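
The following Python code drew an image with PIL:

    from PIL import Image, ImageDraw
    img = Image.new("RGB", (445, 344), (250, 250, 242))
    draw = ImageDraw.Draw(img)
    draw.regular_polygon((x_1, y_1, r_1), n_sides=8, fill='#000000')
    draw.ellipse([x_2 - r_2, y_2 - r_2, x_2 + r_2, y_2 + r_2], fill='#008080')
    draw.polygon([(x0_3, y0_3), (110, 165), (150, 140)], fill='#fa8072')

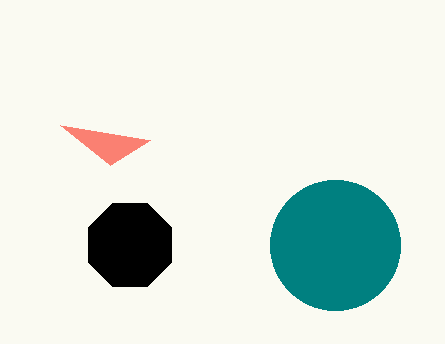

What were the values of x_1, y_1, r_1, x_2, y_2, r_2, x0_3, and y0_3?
x_1 = 130
y_1 = 245
r_1 = 45
x_2 = 335
y_2 = 245
r_2 = 65
x0_3 = 60
y0_3 = 125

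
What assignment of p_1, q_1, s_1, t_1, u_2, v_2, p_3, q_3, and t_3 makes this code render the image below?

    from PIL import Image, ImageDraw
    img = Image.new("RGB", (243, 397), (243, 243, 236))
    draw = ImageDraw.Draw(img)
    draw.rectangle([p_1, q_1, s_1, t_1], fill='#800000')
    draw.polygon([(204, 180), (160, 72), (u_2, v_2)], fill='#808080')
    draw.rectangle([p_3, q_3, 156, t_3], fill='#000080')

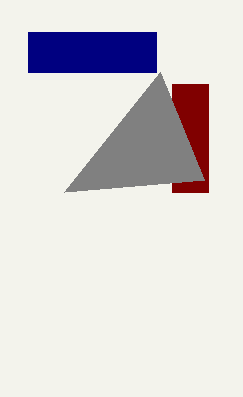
p_1 = 172, q_1 = 84, s_1 = 208, t_1 = 192, u_2 = 64, v_2 = 192, p_3 = 28, q_3 = 32, t_3 = 72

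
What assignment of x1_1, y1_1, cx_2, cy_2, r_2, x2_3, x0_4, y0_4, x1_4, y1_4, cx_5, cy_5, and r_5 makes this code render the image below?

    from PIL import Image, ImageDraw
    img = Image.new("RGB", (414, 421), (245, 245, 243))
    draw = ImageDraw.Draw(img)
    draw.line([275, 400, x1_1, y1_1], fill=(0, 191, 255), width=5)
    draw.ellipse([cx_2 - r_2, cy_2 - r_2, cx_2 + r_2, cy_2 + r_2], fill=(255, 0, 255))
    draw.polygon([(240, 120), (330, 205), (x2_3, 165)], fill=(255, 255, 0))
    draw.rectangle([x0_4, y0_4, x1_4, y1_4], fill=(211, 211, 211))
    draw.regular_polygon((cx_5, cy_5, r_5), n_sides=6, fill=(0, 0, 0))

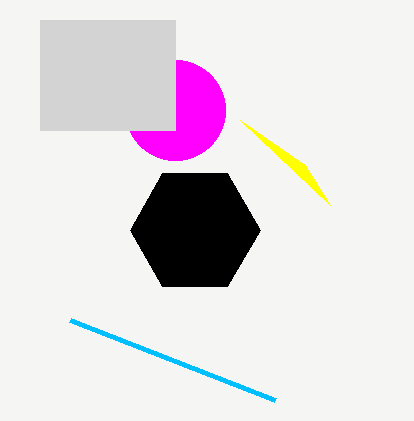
x1_1 = 70
y1_1 = 320
cx_2 = 175
cy_2 = 110
r_2 = 50
x2_3 = 305
x0_4 = 40
y0_4 = 20
x1_4 = 175
y1_4 = 130
cx_5 = 195
cy_5 = 230
r_5 = 65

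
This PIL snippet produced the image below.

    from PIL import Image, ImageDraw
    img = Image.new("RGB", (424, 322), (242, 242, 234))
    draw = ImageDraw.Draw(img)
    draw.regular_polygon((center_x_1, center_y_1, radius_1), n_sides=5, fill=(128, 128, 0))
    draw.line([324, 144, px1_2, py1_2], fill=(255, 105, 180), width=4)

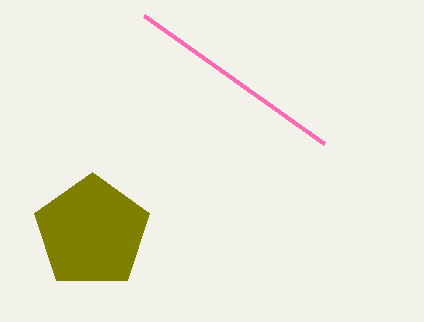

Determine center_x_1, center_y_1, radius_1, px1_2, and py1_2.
center_x_1 = 92; center_y_1 = 232; radius_1 = 60; px1_2 = 144; py1_2 = 16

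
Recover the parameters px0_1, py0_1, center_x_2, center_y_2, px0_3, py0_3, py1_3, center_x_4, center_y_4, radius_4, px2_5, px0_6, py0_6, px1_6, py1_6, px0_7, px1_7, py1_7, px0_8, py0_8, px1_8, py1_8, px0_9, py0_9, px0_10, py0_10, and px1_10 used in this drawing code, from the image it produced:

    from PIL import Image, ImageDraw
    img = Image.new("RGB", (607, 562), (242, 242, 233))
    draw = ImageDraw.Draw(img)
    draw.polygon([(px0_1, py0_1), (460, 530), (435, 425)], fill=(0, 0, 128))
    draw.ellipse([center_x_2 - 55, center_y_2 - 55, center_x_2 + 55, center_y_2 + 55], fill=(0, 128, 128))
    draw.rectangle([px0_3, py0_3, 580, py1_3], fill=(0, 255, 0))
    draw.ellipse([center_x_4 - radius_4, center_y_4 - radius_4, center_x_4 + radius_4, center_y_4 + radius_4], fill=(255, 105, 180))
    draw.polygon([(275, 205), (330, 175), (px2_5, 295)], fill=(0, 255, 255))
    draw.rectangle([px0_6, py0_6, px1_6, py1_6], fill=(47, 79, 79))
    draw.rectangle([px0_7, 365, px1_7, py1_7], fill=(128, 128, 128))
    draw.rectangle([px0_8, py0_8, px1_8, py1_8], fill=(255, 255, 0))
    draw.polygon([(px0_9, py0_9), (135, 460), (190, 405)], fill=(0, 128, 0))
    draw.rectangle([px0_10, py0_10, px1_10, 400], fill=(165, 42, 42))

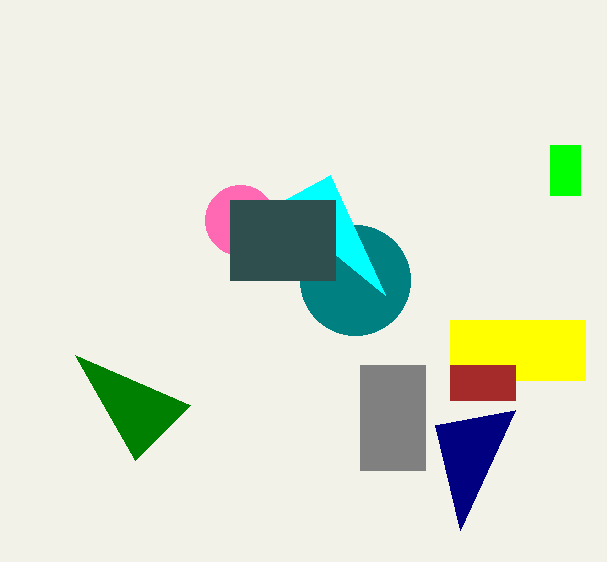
px0_1 = 515
py0_1 = 410
center_x_2 = 355
center_y_2 = 280
px0_3 = 550
py0_3 = 145
py1_3 = 195
center_x_4 = 240
center_y_4 = 220
radius_4 = 35
px2_5 = 385
px0_6 = 230
py0_6 = 200
px1_6 = 335
py1_6 = 280
px0_7 = 360
px1_7 = 425
py1_7 = 470
px0_8 = 450
py0_8 = 320
px1_8 = 585
py1_8 = 380
px0_9 = 75
py0_9 = 355
px0_10 = 450
py0_10 = 365
px1_10 = 515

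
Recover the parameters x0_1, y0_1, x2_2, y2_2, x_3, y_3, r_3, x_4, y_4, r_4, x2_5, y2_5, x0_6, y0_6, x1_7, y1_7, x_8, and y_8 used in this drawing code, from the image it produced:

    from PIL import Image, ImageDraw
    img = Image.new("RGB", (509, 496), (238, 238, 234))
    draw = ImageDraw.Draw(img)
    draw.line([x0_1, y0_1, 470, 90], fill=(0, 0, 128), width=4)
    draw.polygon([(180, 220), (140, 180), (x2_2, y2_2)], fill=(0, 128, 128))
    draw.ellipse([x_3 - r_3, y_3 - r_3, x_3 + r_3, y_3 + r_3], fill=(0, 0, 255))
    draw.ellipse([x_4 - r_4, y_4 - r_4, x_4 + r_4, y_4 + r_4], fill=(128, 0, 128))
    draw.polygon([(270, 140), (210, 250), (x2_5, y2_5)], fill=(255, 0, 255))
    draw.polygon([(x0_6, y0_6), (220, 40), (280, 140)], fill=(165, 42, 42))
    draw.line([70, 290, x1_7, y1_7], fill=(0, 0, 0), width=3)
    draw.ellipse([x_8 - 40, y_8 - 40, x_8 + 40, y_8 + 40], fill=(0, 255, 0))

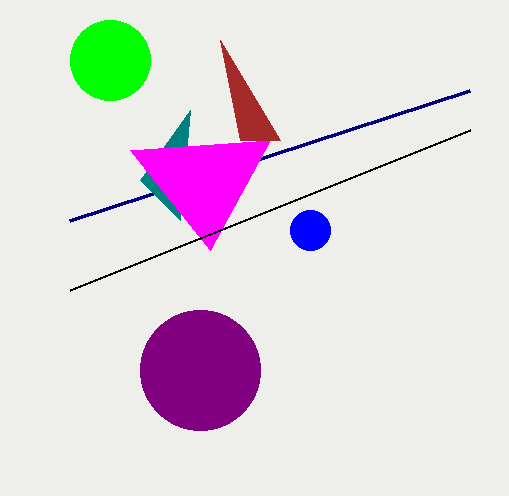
x0_1 = 70
y0_1 = 220
x2_2 = 190
y2_2 = 110
x_3 = 310
y_3 = 230
r_3 = 20
x_4 = 200
y_4 = 370
r_4 = 60
x2_5 = 130
y2_5 = 150
x0_6 = 240
y0_6 = 140
x1_7 = 470
y1_7 = 130
x_8 = 110
y_8 = 60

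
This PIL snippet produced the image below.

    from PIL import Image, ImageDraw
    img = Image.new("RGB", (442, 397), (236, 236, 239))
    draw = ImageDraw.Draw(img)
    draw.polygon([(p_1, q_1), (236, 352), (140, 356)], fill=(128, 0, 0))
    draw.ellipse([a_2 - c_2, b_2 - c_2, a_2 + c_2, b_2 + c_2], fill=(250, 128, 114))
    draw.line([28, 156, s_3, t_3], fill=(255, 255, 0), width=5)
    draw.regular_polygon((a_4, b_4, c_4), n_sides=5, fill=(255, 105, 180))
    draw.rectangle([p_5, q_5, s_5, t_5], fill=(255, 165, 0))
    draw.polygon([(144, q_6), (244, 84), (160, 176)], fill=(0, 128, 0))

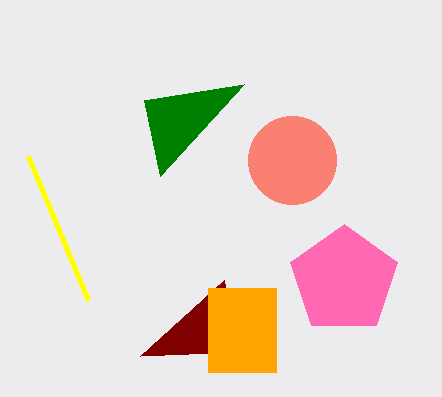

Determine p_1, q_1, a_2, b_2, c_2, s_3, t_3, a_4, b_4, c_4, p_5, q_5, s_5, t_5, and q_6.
p_1 = 224; q_1 = 280; a_2 = 292; b_2 = 160; c_2 = 44; s_3 = 88; t_3 = 300; a_4 = 344; b_4 = 280; c_4 = 56; p_5 = 208; q_5 = 288; s_5 = 276; t_5 = 372; q_6 = 100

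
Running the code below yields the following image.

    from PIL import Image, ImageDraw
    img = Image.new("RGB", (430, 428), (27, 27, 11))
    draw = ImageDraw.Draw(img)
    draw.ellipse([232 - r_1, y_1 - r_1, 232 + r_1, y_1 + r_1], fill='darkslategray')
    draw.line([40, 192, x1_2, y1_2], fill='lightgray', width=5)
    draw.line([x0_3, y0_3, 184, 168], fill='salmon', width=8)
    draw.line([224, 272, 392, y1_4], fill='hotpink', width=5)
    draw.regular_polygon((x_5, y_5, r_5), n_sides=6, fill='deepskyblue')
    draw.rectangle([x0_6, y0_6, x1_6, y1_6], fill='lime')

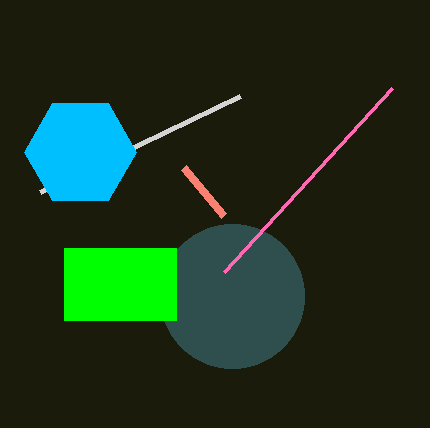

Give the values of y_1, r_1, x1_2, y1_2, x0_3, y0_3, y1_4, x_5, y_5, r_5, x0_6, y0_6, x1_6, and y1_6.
y_1 = 296; r_1 = 72; x1_2 = 240; y1_2 = 96; x0_3 = 224; y0_3 = 216; y1_4 = 88; x_5 = 80; y_5 = 152; r_5 = 56; x0_6 = 64; y0_6 = 248; x1_6 = 176; y1_6 = 320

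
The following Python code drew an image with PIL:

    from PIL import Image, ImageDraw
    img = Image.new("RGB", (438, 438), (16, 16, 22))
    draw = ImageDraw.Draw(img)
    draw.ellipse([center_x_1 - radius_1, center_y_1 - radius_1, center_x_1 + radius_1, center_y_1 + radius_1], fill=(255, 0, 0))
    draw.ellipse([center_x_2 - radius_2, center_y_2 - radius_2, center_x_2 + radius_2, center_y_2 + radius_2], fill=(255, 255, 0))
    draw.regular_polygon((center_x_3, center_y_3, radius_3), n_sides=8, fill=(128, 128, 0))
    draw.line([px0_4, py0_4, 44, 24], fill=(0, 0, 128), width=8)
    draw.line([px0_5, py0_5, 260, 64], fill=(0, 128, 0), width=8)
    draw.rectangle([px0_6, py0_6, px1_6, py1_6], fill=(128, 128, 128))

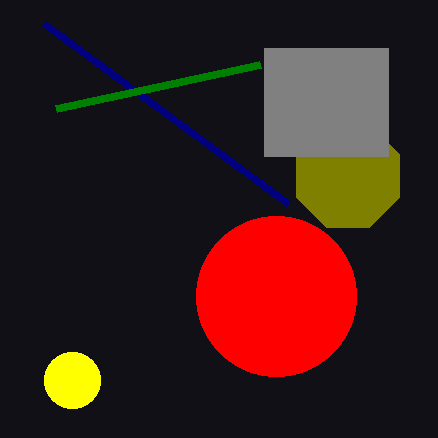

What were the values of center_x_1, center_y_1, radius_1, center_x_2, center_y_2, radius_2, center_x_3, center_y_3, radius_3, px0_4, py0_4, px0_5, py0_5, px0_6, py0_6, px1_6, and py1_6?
center_x_1 = 276, center_y_1 = 296, radius_1 = 80, center_x_2 = 72, center_y_2 = 380, radius_2 = 28, center_x_3 = 348, center_y_3 = 176, radius_3 = 56, px0_4 = 288, py0_4 = 204, px0_5 = 56, py0_5 = 108, px0_6 = 264, py0_6 = 48, px1_6 = 388, py1_6 = 156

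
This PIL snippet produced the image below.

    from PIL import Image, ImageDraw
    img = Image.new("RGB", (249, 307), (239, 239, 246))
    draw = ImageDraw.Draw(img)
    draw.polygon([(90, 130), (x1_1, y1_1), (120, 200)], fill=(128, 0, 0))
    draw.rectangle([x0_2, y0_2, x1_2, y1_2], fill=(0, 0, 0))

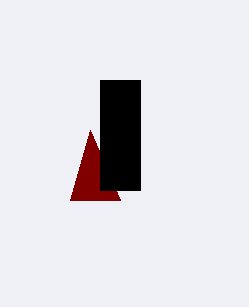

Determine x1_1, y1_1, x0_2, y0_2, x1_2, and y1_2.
x1_1 = 70
y1_1 = 200
x0_2 = 100
y0_2 = 80
x1_2 = 140
y1_2 = 190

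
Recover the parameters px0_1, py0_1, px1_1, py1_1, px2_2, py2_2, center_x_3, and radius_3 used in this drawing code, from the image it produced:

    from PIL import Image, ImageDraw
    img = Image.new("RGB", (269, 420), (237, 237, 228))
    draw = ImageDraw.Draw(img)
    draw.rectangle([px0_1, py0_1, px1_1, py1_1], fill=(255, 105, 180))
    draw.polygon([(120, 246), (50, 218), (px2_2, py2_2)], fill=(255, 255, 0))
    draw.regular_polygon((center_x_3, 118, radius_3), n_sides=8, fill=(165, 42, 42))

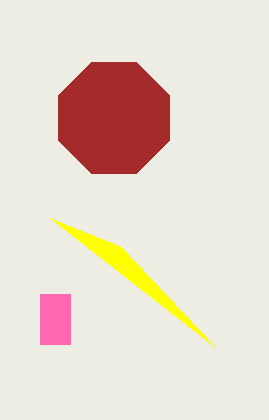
px0_1 = 40; py0_1 = 294; px1_1 = 70; py1_1 = 344; px2_2 = 214; py2_2 = 346; center_x_3 = 114; radius_3 = 60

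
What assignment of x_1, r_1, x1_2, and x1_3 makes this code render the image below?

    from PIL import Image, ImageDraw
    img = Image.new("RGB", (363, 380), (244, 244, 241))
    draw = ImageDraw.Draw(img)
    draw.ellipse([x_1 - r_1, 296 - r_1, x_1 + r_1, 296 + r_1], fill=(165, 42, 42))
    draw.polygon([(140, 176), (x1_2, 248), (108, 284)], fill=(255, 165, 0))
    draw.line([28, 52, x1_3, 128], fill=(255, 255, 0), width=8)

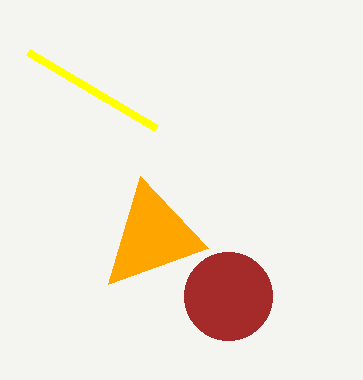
x_1 = 228; r_1 = 44; x1_2 = 208; x1_3 = 156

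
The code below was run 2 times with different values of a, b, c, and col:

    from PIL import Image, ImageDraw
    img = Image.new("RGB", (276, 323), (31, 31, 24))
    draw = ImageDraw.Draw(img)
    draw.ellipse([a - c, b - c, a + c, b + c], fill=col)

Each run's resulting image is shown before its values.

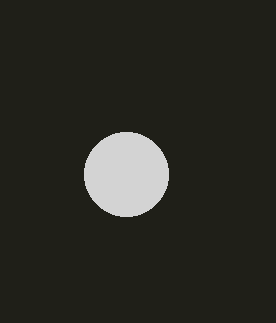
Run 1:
a = 126
b = 174
c = 42
col = 'lightgray'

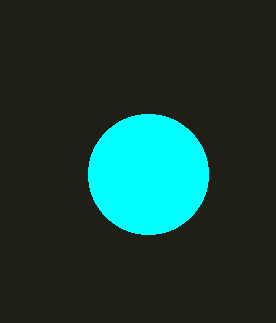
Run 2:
a = 148, b = 174, c = 60, col = 'cyan'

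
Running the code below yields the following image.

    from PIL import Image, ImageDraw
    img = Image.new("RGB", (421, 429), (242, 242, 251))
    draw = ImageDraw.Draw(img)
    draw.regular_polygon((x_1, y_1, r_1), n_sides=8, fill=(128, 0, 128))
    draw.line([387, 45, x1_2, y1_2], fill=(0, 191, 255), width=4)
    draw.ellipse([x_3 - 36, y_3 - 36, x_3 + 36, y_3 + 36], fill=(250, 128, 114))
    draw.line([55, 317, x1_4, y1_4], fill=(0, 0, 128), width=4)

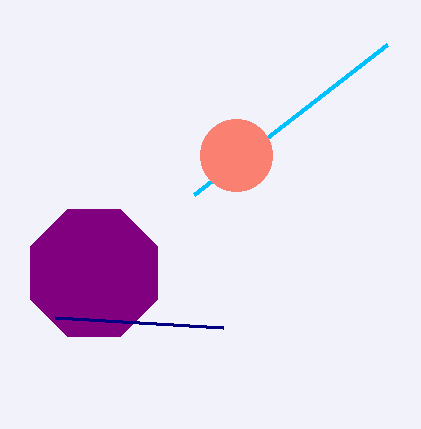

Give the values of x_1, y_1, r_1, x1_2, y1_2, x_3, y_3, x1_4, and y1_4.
x_1 = 94
y_1 = 273
r_1 = 69
x1_2 = 194
y1_2 = 195
x_3 = 236
y_3 = 155
x1_4 = 223
y1_4 = 327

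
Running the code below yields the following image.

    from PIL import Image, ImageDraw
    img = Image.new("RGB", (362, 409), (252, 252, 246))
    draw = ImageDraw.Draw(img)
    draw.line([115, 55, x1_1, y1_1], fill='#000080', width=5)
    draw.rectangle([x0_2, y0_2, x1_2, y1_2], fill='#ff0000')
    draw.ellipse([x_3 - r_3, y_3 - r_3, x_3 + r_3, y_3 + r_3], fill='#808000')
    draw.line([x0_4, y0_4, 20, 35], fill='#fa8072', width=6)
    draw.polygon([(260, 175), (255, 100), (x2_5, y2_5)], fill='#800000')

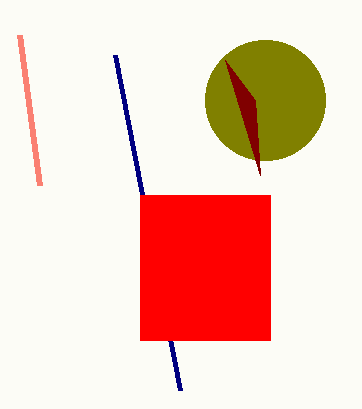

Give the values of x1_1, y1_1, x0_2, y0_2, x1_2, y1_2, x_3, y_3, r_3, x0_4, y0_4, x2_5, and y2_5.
x1_1 = 180
y1_1 = 390
x0_2 = 140
y0_2 = 195
x1_2 = 270
y1_2 = 340
x_3 = 265
y_3 = 100
r_3 = 60
x0_4 = 40
y0_4 = 185
x2_5 = 225
y2_5 = 60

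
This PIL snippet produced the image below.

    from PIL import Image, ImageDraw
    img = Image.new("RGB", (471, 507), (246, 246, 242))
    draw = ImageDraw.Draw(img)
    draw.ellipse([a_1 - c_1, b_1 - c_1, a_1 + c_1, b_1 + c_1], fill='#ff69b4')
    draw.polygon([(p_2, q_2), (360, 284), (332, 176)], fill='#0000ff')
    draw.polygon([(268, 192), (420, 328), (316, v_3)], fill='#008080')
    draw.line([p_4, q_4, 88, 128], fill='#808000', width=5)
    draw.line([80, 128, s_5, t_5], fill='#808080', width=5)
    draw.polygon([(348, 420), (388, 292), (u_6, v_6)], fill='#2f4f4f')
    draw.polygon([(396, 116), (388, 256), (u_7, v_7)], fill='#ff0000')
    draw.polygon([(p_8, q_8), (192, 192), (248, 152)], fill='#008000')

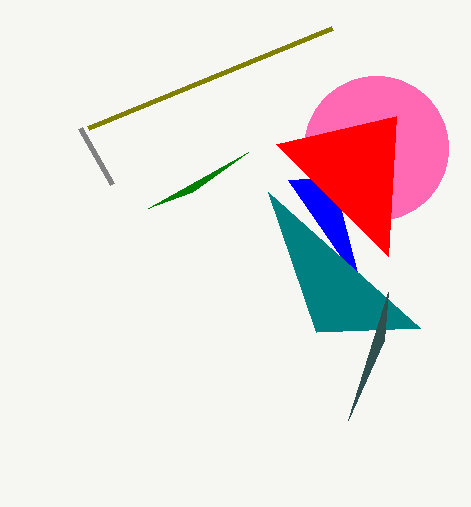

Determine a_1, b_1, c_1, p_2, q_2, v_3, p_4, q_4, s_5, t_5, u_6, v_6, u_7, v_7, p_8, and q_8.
a_1 = 376, b_1 = 148, c_1 = 72, p_2 = 288, q_2 = 180, v_3 = 332, p_4 = 332, q_4 = 28, s_5 = 112, t_5 = 184, u_6 = 384, v_6 = 340, u_7 = 276, v_7 = 144, p_8 = 148, q_8 = 208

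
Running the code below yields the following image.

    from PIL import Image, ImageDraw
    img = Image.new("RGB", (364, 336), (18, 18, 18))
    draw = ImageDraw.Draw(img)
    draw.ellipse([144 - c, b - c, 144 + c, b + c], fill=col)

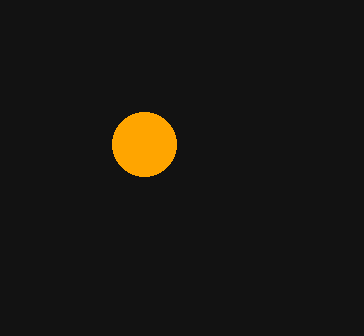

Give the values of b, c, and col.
b = 144
c = 32
col = 'orange'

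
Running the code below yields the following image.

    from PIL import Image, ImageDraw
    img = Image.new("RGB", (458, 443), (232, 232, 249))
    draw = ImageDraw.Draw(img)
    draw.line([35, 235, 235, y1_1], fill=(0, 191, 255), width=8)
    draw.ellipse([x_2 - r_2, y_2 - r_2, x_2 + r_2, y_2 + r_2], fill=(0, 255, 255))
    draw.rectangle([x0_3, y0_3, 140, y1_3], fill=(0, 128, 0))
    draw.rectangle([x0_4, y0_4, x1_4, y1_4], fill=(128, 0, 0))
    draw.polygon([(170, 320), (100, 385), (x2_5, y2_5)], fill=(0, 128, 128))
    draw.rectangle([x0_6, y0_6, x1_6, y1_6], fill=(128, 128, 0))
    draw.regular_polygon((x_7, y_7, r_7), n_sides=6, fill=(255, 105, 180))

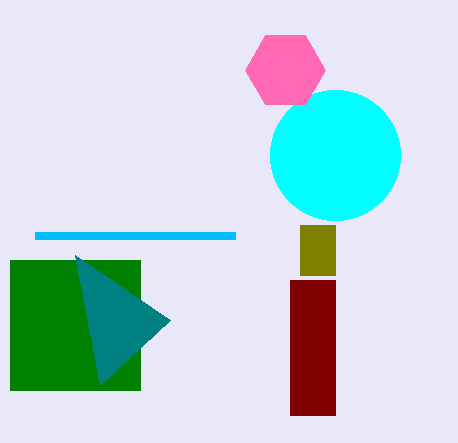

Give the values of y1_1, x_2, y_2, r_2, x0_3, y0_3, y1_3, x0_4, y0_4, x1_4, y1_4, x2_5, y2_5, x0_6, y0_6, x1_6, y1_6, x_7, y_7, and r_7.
y1_1 = 235
x_2 = 335
y_2 = 155
r_2 = 65
x0_3 = 10
y0_3 = 260
y1_3 = 390
x0_4 = 290
y0_4 = 280
x1_4 = 335
y1_4 = 415
x2_5 = 75
y2_5 = 255
x0_6 = 300
y0_6 = 225
x1_6 = 335
y1_6 = 275
x_7 = 285
y_7 = 70
r_7 = 40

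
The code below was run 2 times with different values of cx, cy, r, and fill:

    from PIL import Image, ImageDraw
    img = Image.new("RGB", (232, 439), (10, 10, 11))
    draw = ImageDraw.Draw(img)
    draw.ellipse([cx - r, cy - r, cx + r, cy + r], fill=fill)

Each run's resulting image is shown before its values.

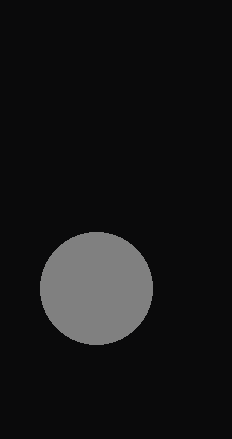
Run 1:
cx = 96; cy = 288; r = 56; fill = 'gray'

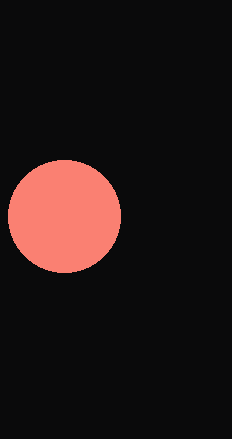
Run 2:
cx = 64
cy = 216
r = 56
fill = 'salmon'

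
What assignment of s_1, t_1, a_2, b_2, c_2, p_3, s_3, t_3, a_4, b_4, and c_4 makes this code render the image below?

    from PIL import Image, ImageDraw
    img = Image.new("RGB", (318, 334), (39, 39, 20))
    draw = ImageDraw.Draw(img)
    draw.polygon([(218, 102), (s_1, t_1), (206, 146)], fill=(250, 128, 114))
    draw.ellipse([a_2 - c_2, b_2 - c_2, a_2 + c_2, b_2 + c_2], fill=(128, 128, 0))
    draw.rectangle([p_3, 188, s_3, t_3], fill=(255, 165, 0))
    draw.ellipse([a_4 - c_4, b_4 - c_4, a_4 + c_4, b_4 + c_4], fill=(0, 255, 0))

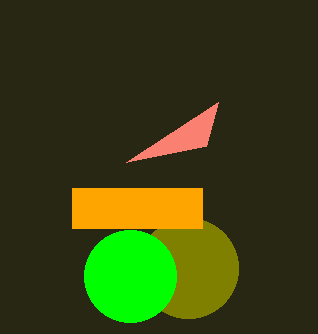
s_1 = 126
t_1 = 162
a_2 = 188
b_2 = 268
c_2 = 50
p_3 = 72
s_3 = 202
t_3 = 228
a_4 = 130
b_4 = 276
c_4 = 46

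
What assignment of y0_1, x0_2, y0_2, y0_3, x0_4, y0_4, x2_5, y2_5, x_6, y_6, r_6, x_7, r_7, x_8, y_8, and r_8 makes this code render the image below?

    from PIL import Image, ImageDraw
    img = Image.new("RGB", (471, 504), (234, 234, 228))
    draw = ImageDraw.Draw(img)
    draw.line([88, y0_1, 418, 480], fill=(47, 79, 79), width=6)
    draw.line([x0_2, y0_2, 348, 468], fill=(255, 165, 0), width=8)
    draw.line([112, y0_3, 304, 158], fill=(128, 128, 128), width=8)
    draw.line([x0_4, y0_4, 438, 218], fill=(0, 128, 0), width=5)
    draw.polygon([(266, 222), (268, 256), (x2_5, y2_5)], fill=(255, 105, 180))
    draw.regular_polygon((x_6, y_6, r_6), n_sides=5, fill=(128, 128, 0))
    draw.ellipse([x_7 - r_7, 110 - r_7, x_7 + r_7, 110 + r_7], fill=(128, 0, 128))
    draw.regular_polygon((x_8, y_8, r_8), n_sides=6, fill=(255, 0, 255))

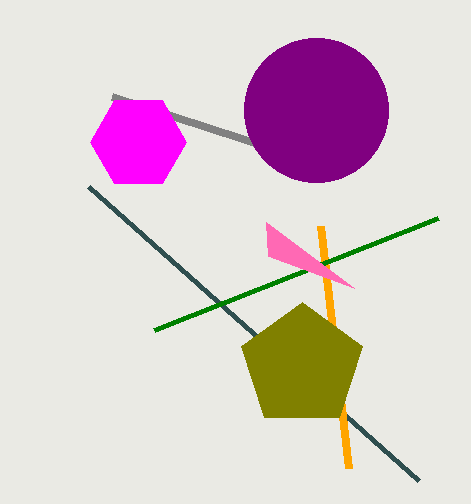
y0_1 = 186, x0_2 = 320, y0_2 = 226, y0_3 = 96, x0_4 = 154, y0_4 = 330, x2_5 = 354, y2_5 = 288, x_6 = 302, y_6 = 366, r_6 = 64, x_7 = 316, r_7 = 72, x_8 = 138, y_8 = 142, r_8 = 48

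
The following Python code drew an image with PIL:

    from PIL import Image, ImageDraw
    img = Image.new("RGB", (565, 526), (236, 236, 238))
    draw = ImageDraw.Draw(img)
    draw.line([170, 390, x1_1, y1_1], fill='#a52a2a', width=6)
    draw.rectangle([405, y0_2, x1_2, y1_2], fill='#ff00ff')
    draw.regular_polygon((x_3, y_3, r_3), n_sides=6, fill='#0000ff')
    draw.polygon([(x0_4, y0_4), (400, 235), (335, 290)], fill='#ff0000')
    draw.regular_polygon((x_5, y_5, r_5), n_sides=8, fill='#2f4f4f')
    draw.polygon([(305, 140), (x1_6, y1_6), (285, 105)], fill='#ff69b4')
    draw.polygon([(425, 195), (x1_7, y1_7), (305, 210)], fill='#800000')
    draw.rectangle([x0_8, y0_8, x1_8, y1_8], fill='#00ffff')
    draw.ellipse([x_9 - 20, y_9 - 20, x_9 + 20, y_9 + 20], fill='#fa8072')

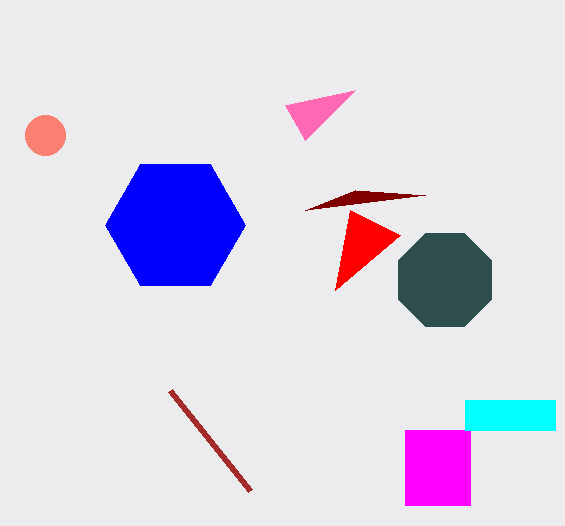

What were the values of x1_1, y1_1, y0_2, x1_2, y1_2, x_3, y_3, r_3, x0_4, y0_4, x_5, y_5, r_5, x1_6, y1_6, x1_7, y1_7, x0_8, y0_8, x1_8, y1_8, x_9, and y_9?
x1_1 = 250; y1_1 = 490; y0_2 = 430; x1_2 = 470; y1_2 = 505; x_3 = 175; y_3 = 225; r_3 = 70; x0_4 = 350; y0_4 = 210; x_5 = 445; y_5 = 280; r_5 = 50; x1_6 = 355; y1_6 = 90; x1_7 = 355; y1_7 = 190; x0_8 = 465; y0_8 = 400; x1_8 = 555; y1_8 = 430; x_9 = 45; y_9 = 135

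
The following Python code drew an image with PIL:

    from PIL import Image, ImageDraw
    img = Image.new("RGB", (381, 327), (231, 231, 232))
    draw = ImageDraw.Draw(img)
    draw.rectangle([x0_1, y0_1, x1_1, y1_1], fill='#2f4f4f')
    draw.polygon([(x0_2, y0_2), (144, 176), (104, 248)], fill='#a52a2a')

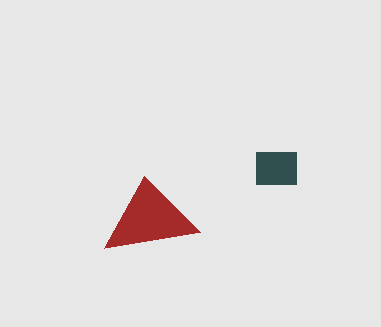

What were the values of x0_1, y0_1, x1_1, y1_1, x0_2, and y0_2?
x0_1 = 256; y0_1 = 152; x1_1 = 296; y1_1 = 184; x0_2 = 200; y0_2 = 232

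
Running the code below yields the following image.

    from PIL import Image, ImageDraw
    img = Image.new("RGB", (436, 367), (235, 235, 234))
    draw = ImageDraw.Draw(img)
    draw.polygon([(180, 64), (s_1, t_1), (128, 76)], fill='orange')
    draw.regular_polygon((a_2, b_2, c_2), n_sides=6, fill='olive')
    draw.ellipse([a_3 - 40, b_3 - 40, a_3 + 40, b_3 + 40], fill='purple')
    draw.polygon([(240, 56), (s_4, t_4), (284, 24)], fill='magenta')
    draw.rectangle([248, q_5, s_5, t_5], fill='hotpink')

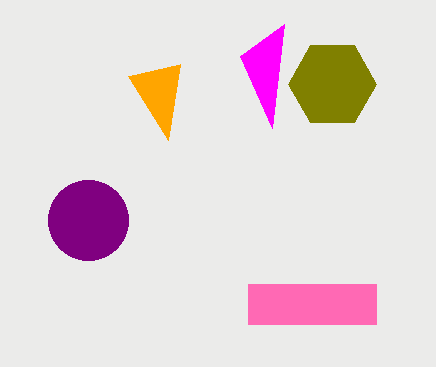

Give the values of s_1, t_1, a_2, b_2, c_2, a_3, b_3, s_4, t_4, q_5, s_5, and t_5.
s_1 = 168
t_1 = 140
a_2 = 332
b_2 = 84
c_2 = 44
a_3 = 88
b_3 = 220
s_4 = 272
t_4 = 128
q_5 = 284
s_5 = 376
t_5 = 324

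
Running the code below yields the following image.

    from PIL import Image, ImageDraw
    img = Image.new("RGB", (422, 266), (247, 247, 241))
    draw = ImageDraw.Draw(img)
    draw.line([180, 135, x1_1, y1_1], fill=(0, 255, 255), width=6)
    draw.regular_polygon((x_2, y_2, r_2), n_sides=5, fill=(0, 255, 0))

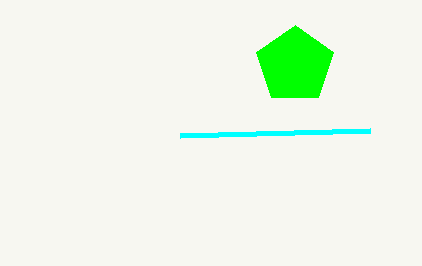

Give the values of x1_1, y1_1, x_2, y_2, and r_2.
x1_1 = 370; y1_1 = 130; x_2 = 295; y_2 = 65; r_2 = 40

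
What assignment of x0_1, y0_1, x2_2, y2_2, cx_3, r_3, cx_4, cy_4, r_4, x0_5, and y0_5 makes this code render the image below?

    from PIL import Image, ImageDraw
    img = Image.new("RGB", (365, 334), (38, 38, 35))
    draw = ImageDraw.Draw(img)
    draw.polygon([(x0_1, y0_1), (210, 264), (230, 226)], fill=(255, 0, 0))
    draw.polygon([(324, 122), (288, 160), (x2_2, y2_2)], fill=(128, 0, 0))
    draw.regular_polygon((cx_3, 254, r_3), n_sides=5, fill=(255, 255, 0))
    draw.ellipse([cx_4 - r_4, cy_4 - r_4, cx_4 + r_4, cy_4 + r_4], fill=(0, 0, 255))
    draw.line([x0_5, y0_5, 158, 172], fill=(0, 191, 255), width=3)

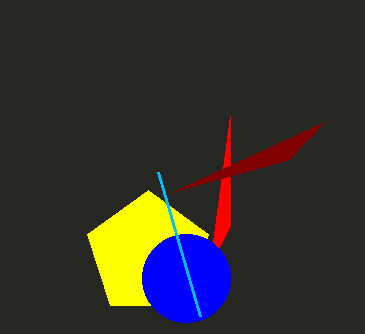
x0_1 = 230, y0_1 = 116, x2_2 = 172, y2_2 = 192, cx_3 = 148, r_3 = 64, cx_4 = 186, cy_4 = 278, r_4 = 44, x0_5 = 200, y0_5 = 316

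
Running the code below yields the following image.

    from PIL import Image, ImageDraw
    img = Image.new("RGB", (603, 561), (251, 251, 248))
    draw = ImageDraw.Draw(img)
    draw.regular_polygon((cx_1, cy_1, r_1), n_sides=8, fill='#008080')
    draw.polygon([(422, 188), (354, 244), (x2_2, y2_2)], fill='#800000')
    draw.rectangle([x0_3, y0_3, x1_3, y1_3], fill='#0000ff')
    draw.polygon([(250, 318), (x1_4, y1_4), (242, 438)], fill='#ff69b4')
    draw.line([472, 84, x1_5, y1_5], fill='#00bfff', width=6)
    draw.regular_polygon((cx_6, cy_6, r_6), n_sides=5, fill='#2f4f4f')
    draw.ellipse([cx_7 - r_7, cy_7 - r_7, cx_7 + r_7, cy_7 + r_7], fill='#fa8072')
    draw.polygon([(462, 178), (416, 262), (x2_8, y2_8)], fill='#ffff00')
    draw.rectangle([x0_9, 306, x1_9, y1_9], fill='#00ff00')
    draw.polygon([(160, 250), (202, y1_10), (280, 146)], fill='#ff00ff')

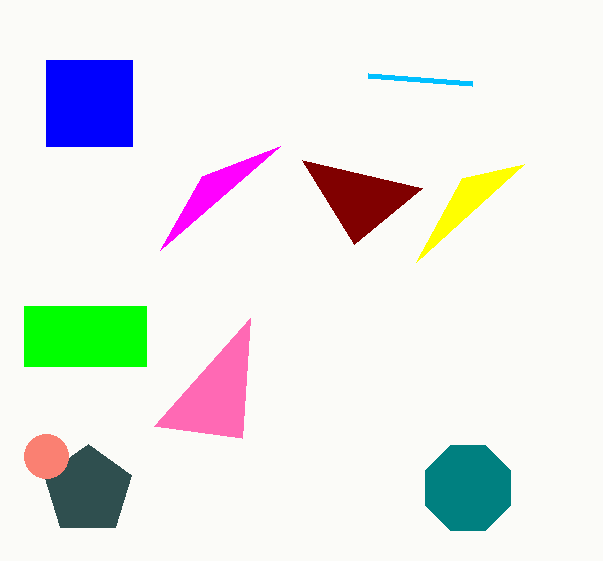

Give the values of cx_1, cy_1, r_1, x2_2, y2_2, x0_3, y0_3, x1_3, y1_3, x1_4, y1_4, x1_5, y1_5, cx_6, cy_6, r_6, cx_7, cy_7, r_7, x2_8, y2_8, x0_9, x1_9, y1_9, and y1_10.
cx_1 = 468
cy_1 = 488
r_1 = 46
x2_2 = 302
y2_2 = 160
x0_3 = 46
y0_3 = 60
x1_3 = 132
y1_3 = 146
x1_4 = 154
y1_4 = 426
x1_5 = 368
y1_5 = 76
cx_6 = 88
cy_6 = 490
r_6 = 46
cx_7 = 46
cy_7 = 456
r_7 = 22
x2_8 = 524
y2_8 = 164
x0_9 = 24
x1_9 = 146
y1_9 = 366
y1_10 = 176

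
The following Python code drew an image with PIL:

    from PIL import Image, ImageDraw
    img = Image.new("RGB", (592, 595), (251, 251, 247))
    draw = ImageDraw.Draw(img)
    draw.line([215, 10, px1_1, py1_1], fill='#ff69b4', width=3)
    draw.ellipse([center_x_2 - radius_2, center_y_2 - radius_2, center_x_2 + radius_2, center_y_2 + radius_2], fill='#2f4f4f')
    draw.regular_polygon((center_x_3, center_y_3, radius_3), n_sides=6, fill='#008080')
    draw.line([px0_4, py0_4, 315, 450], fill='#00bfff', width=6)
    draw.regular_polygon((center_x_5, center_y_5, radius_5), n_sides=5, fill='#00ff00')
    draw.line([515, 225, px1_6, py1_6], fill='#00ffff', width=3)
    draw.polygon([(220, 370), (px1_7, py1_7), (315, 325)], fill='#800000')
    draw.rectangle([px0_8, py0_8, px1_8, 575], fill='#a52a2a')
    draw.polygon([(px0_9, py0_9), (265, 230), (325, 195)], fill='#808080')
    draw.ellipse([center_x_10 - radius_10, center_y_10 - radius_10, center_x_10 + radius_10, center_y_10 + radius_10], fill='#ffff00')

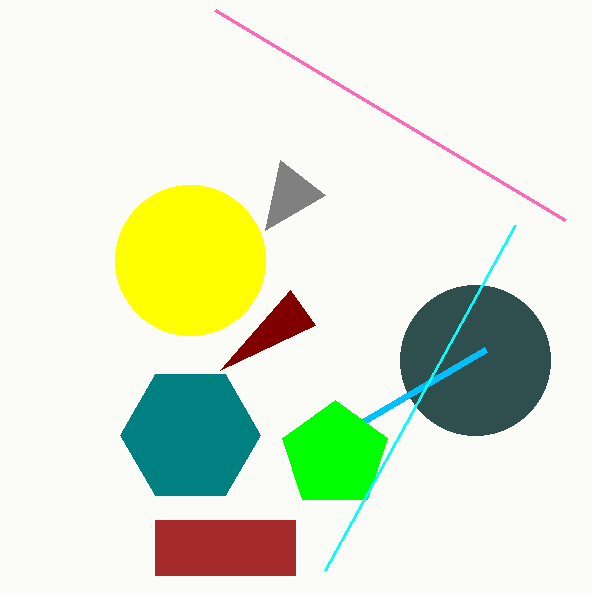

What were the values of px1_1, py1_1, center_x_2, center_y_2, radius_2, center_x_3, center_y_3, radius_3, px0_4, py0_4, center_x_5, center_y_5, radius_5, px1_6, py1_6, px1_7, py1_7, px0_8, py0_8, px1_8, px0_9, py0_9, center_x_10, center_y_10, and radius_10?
px1_1 = 565; py1_1 = 220; center_x_2 = 475; center_y_2 = 360; radius_2 = 75; center_x_3 = 190; center_y_3 = 435; radius_3 = 70; px0_4 = 485; py0_4 = 350; center_x_5 = 335; center_y_5 = 455; radius_5 = 55; px1_6 = 325; py1_6 = 570; px1_7 = 290; py1_7 = 290; px0_8 = 155; py0_8 = 520; px1_8 = 295; px0_9 = 280; py0_9 = 160; center_x_10 = 190; center_y_10 = 260; radius_10 = 75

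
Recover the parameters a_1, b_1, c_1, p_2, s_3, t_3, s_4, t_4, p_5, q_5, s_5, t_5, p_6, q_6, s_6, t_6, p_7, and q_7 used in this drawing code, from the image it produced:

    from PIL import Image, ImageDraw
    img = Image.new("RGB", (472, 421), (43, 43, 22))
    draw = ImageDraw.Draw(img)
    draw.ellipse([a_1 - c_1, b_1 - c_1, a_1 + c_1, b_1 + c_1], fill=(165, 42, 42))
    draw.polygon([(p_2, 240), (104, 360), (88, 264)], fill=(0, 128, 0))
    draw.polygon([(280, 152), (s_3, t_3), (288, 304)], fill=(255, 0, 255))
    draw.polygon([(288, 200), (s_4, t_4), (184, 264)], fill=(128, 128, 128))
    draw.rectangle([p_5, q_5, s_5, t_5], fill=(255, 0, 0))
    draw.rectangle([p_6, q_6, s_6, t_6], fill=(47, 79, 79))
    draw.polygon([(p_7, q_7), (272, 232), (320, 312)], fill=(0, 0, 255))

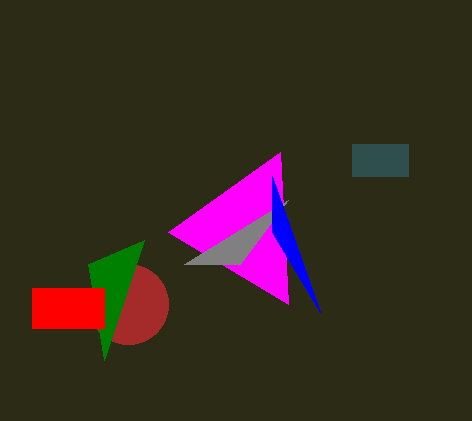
a_1 = 128, b_1 = 304, c_1 = 40, p_2 = 144, s_3 = 168, t_3 = 232, s_4 = 240, t_4 = 264, p_5 = 32, q_5 = 288, s_5 = 104, t_5 = 328, p_6 = 352, q_6 = 144, s_6 = 408, t_6 = 176, p_7 = 272, q_7 = 176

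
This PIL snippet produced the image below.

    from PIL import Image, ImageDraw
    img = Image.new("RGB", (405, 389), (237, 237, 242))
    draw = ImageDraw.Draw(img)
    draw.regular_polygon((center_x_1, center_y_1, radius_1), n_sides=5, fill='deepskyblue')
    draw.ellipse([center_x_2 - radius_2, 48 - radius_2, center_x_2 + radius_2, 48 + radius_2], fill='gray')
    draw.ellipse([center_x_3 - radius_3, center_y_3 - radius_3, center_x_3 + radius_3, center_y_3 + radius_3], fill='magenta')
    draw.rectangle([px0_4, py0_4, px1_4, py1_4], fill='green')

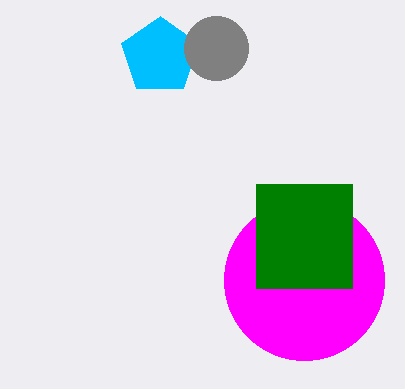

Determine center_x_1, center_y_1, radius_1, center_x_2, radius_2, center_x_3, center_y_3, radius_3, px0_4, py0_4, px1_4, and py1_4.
center_x_1 = 160; center_y_1 = 56; radius_1 = 40; center_x_2 = 216; radius_2 = 32; center_x_3 = 304; center_y_3 = 280; radius_3 = 80; px0_4 = 256; py0_4 = 184; px1_4 = 352; py1_4 = 288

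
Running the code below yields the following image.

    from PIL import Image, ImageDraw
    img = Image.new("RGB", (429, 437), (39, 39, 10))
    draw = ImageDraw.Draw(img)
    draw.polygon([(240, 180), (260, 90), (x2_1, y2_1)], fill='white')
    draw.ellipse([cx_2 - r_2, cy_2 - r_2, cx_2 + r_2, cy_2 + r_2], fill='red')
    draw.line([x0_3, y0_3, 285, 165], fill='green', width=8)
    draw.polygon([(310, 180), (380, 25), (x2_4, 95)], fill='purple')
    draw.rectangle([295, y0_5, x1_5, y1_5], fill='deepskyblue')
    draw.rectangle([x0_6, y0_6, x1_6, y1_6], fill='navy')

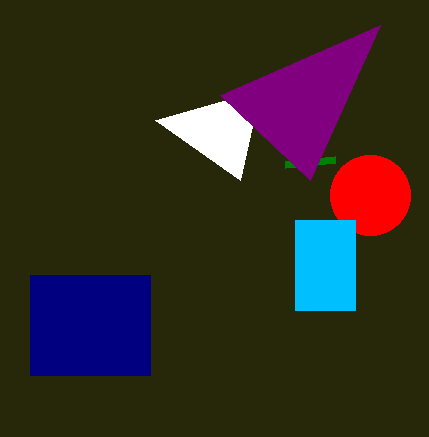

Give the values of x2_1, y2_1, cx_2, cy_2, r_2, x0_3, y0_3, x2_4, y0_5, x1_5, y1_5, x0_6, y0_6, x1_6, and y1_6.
x2_1 = 155; y2_1 = 120; cx_2 = 370; cy_2 = 195; r_2 = 40; x0_3 = 335; y0_3 = 160; x2_4 = 220; y0_5 = 220; x1_5 = 355; y1_5 = 310; x0_6 = 30; y0_6 = 275; x1_6 = 150; y1_6 = 375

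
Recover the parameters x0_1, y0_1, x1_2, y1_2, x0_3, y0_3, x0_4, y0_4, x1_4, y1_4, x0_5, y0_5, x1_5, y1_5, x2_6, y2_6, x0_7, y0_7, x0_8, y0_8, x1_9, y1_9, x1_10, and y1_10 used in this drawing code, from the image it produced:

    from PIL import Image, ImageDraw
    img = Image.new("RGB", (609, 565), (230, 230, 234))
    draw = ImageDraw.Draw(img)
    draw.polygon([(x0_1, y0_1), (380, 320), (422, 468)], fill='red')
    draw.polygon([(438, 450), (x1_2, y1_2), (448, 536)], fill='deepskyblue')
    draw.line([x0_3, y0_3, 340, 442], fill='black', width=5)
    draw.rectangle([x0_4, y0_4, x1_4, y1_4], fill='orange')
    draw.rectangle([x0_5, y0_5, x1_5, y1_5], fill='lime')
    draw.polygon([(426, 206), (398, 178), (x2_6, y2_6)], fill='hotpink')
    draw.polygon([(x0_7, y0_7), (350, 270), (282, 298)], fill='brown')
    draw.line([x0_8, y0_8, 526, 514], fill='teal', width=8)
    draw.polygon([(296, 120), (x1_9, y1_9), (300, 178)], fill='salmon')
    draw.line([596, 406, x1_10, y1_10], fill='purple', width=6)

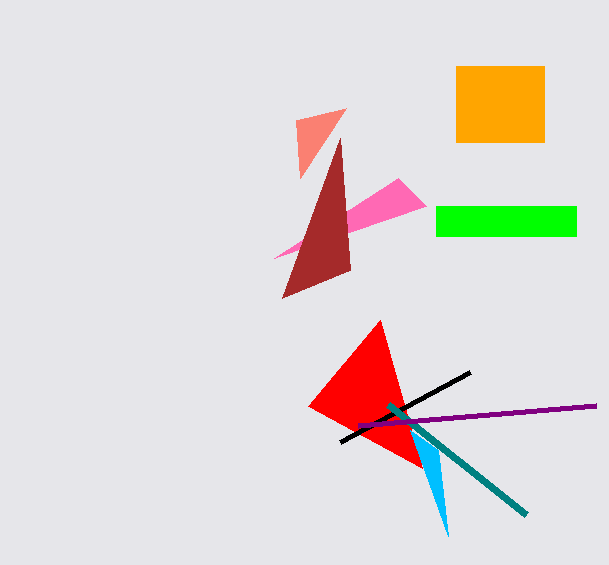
x0_1 = 308, y0_1 = 406, x1_2 = 410, y1_2 = 430, x0_3 = 470, y0_3 = 372, x0_4 = 456, y0_4 = 66, x1_4 = 544, y1_4 = 142, x0_5 = 436, y0_5 = 206, x1_5 = 576, y1_5 = 236, x2_6 = 274, y2_6 = 258, x0_7 = 340, y0_7 = 138, x0_8 = 388, y0_8 = 404, x1_9 = 346, y1_9 = 108, x1_10 = 358, y1_10 = 426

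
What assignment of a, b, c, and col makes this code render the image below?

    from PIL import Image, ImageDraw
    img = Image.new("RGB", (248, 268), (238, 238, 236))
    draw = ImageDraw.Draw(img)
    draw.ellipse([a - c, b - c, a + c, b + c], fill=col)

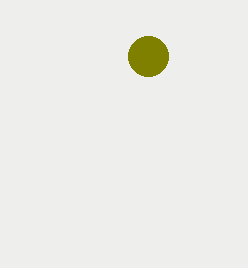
a = 148
b = 56
c = 20
col = 'olive'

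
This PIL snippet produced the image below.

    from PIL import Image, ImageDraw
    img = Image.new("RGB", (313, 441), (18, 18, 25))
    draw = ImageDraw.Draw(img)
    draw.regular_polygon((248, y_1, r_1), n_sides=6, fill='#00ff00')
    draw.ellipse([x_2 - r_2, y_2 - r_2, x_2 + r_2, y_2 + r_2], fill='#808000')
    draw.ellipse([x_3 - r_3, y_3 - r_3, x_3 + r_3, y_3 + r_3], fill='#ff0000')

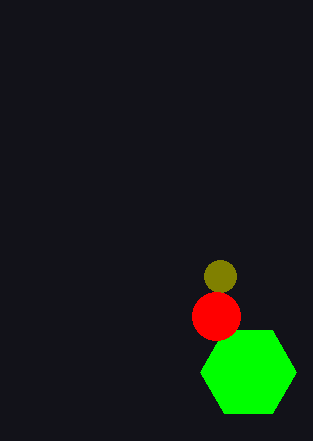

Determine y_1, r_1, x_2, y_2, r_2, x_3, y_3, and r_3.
y_1 = 372, r_1 = 48, x_2 = 220, y_2 = 276, r_2 = 16, x_3 = 216, y_3 = 316, r_3 = 24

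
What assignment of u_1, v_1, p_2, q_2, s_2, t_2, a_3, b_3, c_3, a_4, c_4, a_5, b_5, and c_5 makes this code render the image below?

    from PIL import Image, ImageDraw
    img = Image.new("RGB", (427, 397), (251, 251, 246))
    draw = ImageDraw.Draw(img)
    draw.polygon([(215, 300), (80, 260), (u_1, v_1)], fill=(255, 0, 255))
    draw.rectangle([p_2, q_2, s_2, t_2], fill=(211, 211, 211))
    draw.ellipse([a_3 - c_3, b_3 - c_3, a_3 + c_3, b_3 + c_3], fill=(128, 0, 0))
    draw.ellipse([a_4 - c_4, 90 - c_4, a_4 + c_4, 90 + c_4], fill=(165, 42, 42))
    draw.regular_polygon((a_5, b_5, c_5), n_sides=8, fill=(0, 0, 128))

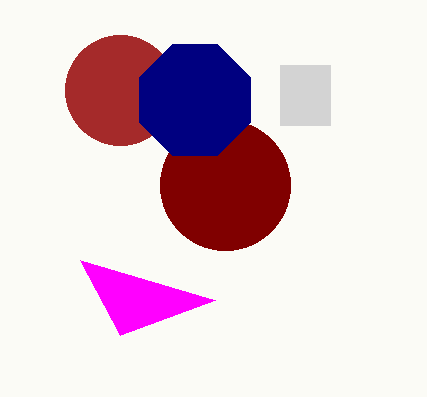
u_1 = 120, v_1 = 335, p_2 = 280, q_2 = 65, s_2 = 330, t_2 = 125, a_3 = 225, b_3 = 185, c_3 = 65, a_4 = 120, c_4 = 55, a_5 = 195, b_5 = 100, c_5 = 60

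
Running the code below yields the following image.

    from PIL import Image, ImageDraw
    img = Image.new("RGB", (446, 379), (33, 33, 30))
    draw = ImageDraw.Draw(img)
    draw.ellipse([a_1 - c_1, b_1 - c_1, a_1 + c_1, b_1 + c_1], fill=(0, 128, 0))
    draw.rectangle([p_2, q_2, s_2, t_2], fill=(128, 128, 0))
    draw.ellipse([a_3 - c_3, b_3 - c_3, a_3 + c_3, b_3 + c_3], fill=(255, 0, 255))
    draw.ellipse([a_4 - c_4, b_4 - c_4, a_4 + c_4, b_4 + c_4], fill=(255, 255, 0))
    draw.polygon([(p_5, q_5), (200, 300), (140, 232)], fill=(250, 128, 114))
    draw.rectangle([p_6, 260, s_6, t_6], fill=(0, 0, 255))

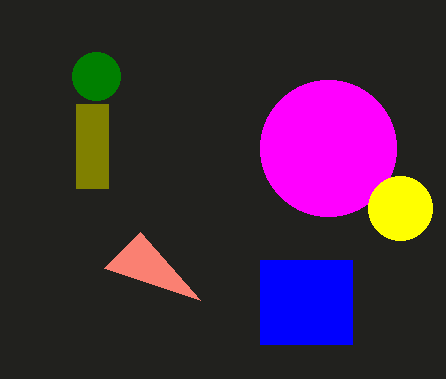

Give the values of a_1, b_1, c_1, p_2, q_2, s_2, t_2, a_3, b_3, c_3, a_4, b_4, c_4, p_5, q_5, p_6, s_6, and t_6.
a_1 = 96, b_1 = 76, c_1 = 24, p_2 = 76, q_2 = 104, s_2 = 108, t_2 = 188, a_3 = 328, b_3 = 148, c_3 = 68, a_4 = 400, b_4 = 208, c_4 = 32, p_5 = 104, q_5 = 268, p_6 = 260, s_6 = 352, t_6 = 344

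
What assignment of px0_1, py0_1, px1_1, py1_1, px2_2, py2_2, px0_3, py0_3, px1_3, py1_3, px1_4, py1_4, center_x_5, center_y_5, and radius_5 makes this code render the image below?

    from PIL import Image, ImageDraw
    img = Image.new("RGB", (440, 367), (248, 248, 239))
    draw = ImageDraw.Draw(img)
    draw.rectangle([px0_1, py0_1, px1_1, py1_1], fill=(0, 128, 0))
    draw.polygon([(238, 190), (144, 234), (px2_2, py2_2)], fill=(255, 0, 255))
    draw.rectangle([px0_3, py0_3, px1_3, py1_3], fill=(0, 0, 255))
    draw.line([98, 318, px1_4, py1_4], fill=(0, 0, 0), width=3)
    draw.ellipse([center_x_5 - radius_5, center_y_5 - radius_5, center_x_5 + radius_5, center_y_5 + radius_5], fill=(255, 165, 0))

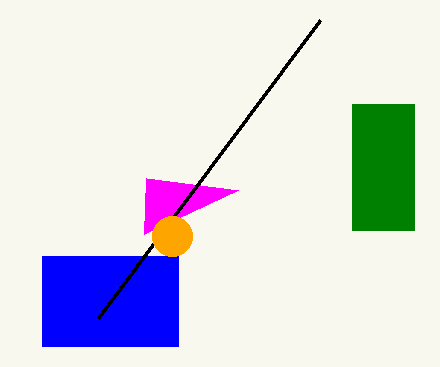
px0_1 = 352, py0_1 = 104, px1_1 = 414, py1_1 = 230, px2_2 = 146, py2_2 = 178, px0_3 = 42, py0_3 = 256, px1_3 = 178, py1_3 = 346, px1_4 = 320, py1_4 = 20, center_x_5 = 172, center_y_5 = 236, radius_5 = 20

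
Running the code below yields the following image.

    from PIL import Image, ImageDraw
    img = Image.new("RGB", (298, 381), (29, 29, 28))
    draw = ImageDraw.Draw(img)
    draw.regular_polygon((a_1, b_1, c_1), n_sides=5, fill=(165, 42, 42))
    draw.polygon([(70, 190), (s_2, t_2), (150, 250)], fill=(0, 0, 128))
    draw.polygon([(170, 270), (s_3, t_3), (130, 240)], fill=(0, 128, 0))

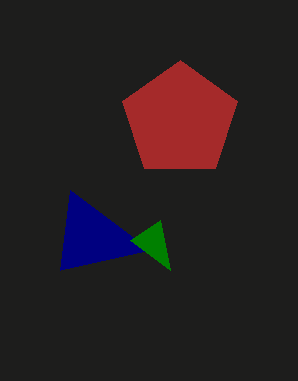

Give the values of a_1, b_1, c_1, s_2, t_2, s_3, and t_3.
a_1 = 180
b_1 = 120
c_1 = 60
s_2 = 60
t_2 = 270
s_3 = 160
t_3 = 220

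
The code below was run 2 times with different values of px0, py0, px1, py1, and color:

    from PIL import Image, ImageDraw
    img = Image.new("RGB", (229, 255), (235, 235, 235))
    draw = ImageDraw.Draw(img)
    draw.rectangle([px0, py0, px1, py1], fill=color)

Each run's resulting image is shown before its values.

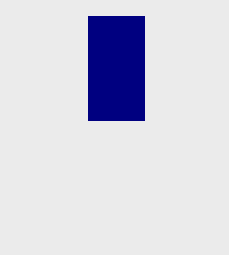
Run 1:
px0 = 88, py0 = 16, px1 = 144, py1 = 120, color = 'navy'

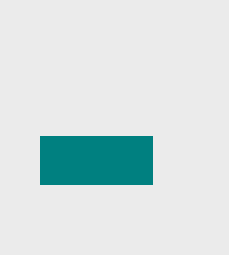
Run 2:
px0 = 40, py0 = 136, px1 = 152, py1 = 184, color = 'teal'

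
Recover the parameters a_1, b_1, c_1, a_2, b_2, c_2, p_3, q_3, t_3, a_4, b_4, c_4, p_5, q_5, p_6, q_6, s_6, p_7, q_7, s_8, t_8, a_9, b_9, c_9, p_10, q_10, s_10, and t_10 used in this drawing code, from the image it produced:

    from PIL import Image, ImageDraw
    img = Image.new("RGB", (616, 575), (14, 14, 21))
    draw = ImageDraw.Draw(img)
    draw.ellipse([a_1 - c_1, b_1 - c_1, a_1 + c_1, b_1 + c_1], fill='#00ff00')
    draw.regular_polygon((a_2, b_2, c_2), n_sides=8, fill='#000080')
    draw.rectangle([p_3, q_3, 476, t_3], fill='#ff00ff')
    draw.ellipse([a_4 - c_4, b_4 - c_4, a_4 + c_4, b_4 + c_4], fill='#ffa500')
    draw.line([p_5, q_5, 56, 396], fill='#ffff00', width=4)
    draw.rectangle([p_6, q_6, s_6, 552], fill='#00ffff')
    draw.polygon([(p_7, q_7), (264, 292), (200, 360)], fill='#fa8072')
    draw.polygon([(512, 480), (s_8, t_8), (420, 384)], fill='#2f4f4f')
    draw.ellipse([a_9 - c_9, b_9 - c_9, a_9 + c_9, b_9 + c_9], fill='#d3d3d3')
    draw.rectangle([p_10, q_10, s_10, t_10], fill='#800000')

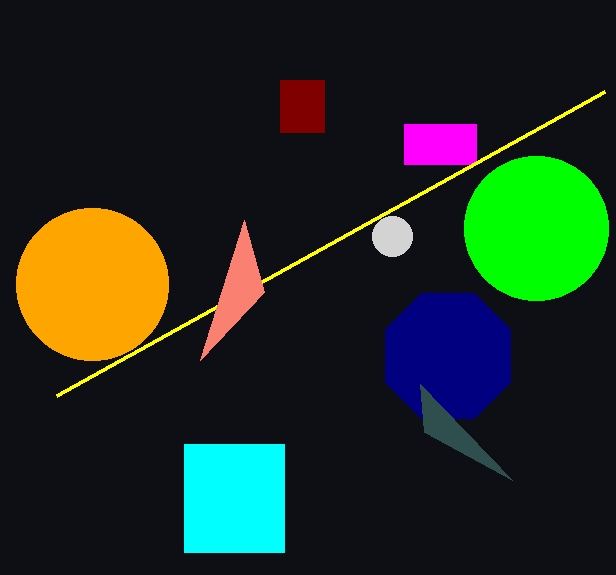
a_1 = 536, b_1 = 228, c_1 = 72, a_2 = 448, b_2 = 356, c_2 = 68, p_3 = 404, q_3 = 124, t_3 = 164, a_4 = 92, b_4 = 284, c_4 = 76, p_5 = 604, q_5 = 92, p_6 = 184, q_6 = 444, s_6 = 284, p_7 = 244, q_7 = 220, s_8 = 424, t_8 = 432, a_9 = 392, b_9 = 236, c_9 = 20, p_10 = 280, q_10 = 80, s_10 = 324, t_10 = 132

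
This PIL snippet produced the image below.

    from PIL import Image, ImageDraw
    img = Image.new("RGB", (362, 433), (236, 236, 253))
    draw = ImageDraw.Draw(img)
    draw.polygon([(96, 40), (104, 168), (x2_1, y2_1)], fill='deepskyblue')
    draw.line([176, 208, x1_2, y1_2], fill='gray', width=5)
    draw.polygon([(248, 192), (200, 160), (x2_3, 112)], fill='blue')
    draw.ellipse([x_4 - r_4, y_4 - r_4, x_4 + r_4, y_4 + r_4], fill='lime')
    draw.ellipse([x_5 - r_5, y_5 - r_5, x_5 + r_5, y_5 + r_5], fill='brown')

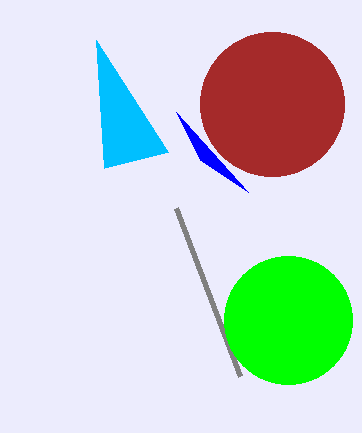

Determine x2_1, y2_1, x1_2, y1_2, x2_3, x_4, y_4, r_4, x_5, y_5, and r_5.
x2_1 = 168; y2_1 = 152; x1_2 = 240; y1_2 = 376; x2_3 = 176; x_4 = 288; y_4 = 320; r_4 = 64; x_5 = 272; y_5 = 104; r_5 = 72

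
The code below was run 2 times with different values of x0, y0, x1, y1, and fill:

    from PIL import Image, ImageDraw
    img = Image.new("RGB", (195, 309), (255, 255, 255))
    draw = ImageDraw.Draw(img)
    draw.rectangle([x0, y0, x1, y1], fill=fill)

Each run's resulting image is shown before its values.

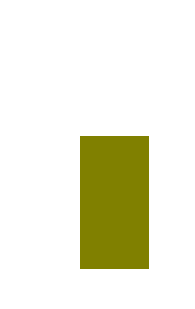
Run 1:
x0 = 80
y0 = 136
x1 = 148
y1 = 268
fill = 'olive'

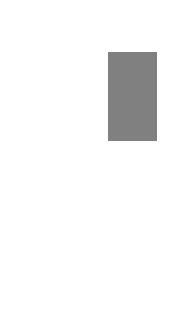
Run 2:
x0 = 108, y0 = 52, x1 = 156, y1 = 140, fill = 'gray'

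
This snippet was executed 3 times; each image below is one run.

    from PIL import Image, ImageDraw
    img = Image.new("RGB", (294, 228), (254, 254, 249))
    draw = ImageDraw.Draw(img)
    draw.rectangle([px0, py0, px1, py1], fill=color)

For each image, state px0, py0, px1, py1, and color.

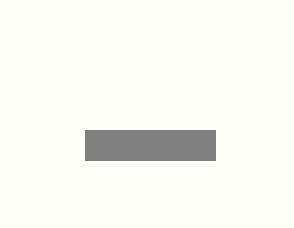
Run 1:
px0 = 85; py0 = 130; px1 = 215; py1 = 160; color = 'gray'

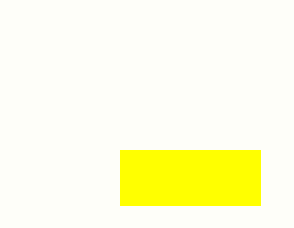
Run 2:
px0 = 120, py0 = 150, px1 = 260, py1 = 205, color = 'yellow'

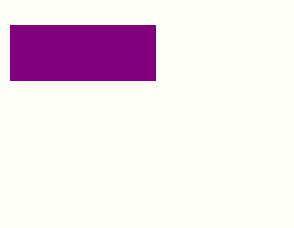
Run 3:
px0 = 10; py0 = 25; px1 = 155; py1 = 80; color = 'purple'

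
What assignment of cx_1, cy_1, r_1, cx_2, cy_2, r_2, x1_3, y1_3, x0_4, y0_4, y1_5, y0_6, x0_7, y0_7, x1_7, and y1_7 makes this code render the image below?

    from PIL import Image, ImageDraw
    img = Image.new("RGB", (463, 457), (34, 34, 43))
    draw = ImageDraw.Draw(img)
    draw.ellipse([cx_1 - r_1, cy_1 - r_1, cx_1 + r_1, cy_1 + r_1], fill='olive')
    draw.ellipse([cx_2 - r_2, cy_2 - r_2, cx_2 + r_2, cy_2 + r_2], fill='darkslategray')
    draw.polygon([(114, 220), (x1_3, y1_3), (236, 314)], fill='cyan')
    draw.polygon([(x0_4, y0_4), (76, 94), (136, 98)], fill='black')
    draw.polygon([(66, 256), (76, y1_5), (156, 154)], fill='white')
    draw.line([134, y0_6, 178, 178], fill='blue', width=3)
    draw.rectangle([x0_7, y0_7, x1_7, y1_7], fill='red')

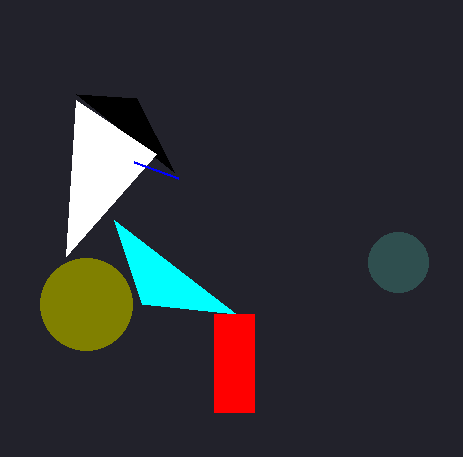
cx_1 = 86
cy_1 = 304
r_1 = 46
cx_2 = 398
cy_2 = 262
r_2 = 30
x1_3 = 142
y1_3 = 304
x0_4 = 174
y0_4 = 172
y1_5 = 100
y0_6 = 162
x0_7 = 214
y0_7 = 314
x1_7 = 254
y1_7 = 412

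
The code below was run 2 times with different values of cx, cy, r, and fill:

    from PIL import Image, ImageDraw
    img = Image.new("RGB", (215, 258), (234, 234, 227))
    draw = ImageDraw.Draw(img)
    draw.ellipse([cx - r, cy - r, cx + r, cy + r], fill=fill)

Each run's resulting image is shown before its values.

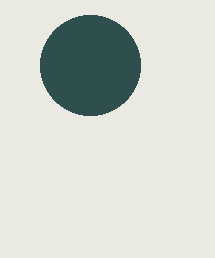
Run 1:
cx = 90
cy = 65
r = 50
fill = 'darkslategray'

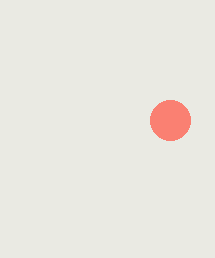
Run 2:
cx = 170; cy = 120; r = 20; fill = 'salmon'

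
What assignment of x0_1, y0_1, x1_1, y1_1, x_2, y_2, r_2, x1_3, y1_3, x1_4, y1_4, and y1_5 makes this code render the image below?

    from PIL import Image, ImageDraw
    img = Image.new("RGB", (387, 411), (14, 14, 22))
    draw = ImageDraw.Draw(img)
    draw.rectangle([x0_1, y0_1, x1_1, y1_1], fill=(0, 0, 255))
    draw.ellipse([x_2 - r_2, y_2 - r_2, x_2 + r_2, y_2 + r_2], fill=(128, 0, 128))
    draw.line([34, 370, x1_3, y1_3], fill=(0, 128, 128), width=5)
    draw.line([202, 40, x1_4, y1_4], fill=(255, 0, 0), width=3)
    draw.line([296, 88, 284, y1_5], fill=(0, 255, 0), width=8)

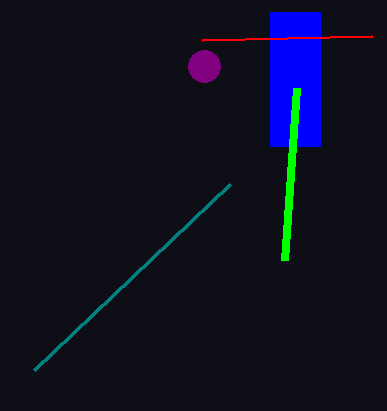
x0_1 = 270
y0_1 = 12
x1_1 = 320
y1_1 = 146
x_2 = 204
y_2 = 66
r_2 = 16
x1_3 = 230
y1_3 = 184
x1_4 = 372
y1_4 = 36
y1_5 = 260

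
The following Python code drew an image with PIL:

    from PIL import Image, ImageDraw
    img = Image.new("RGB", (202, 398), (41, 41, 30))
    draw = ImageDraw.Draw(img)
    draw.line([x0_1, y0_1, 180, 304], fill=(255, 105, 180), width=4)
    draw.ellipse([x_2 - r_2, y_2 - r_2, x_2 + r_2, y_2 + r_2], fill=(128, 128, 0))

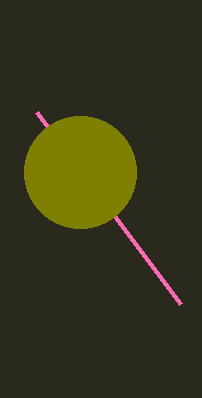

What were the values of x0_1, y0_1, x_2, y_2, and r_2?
x0_1 = 36, y0_1 = 112, x_2 = 80, y_2 = 172, r_2 = 56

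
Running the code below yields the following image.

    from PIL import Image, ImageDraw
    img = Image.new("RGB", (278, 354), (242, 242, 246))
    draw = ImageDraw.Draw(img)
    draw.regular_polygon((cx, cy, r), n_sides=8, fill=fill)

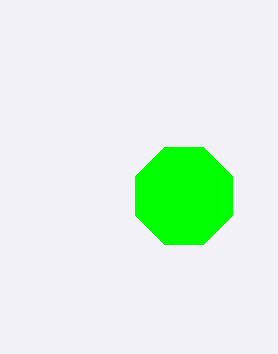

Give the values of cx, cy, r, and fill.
cx = 184; cy = 196; r = 52; fill = 'lime'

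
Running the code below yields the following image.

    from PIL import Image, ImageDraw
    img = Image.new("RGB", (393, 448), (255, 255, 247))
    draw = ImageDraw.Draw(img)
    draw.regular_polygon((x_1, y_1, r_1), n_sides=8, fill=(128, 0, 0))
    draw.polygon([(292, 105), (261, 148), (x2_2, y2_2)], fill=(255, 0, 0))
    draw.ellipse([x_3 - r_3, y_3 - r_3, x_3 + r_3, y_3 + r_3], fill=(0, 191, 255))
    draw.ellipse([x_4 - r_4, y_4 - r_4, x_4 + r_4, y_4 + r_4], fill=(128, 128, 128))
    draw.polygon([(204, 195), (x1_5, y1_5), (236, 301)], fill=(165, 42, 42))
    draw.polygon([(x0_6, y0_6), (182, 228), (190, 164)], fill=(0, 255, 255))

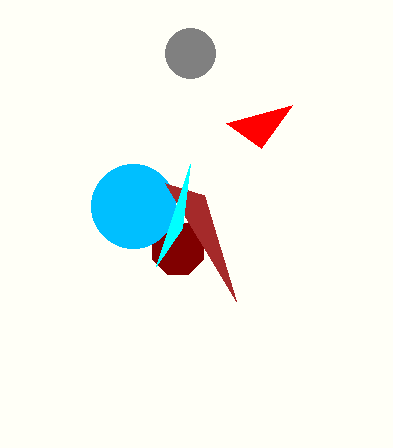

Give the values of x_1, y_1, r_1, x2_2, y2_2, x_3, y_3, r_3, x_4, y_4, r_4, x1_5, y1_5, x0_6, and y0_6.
x_1 = 178
y_1 = 249
r_1 = 28
x2_2 = 226
y2_2 = 123
x_3 = 133
y_3 = 206
r_3 = 42
x_4 = 190
y_4 = 53
r_4 = 25
x1_5 = 165
y1_5 = 183
x0_6 = 156
y0_6 = 266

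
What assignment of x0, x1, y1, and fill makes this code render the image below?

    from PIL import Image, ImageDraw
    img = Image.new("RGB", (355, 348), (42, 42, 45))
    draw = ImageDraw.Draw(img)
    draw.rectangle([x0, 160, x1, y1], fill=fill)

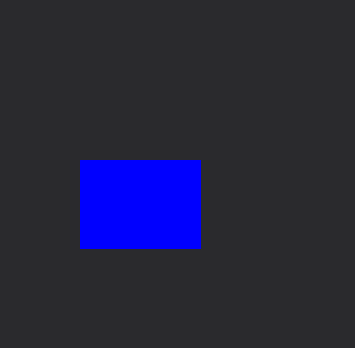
x0 = 80, x1 = 200, y1 = 248, fill = 'blue'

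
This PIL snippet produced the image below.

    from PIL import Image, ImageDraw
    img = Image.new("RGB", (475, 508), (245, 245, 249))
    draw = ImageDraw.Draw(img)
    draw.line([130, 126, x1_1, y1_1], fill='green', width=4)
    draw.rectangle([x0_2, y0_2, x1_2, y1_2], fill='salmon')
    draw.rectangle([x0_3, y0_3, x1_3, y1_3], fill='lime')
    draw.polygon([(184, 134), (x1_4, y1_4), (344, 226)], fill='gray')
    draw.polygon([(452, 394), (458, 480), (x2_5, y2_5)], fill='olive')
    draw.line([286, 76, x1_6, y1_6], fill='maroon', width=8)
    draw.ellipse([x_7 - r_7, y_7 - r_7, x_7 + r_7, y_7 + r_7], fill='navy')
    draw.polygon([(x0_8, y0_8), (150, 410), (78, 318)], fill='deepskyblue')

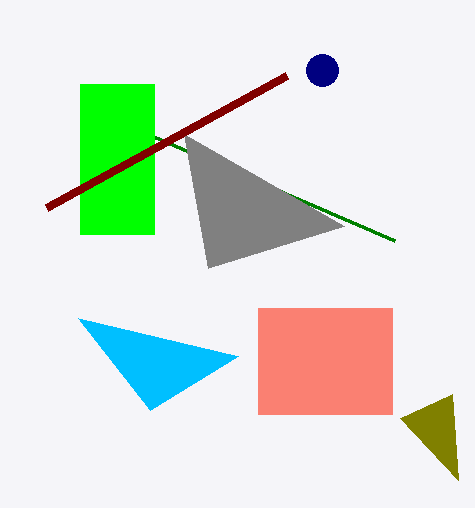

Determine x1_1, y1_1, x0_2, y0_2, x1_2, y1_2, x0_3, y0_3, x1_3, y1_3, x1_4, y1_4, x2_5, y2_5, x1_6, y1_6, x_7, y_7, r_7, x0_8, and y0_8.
x1_1 = 394; y1_1 = 240; x0_2 = 258; y0_2 = 308; x1_2 = 392; y1_2 = 414; x0_3 = 80; y0_3 = 84; x1_3 = 154; y1_3 = 234; x1_4 = 208; y1_4 = 268; x2_5 = 400; y2_5 = 418; x1_6 = 46; y1_6 = 208; x_7 = 322; y_7 = 70; r_7 = 16; x0_8 = 238; y0_8 = 356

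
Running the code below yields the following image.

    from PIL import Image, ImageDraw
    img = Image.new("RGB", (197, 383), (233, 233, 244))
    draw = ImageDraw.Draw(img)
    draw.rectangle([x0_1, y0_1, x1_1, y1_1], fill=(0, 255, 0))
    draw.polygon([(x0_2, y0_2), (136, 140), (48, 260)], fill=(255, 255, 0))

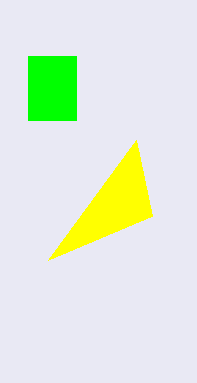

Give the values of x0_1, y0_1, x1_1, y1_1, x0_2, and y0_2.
x0_1 = 28; y0_1 = 56; x1_1 = 76; y1_1 = 120; x0_2 = 152; y0_2 = 216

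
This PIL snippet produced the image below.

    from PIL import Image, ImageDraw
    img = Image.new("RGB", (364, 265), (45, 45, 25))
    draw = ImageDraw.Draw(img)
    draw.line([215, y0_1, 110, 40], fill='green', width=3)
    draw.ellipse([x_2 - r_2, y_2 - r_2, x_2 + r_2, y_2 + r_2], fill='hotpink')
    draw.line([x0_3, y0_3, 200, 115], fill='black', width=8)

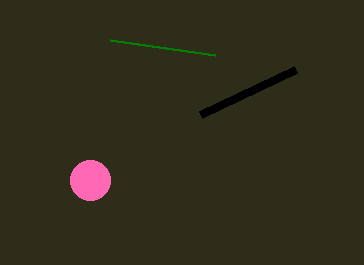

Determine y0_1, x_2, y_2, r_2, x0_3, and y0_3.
y0_1 = 55, x_2 = 90, y_2 = 180, r_2 = 20, x0_3 = 295, y0_3 = 70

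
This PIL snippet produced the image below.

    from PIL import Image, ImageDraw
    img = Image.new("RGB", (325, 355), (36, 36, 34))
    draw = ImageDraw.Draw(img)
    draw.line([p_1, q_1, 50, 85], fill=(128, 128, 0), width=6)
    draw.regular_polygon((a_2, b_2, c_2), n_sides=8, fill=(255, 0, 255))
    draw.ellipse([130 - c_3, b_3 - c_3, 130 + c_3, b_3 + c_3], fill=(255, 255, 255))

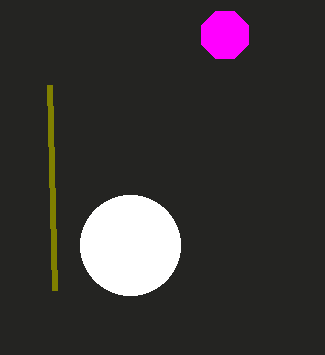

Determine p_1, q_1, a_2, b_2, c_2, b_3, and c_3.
p_1 = 55; q_1 = 290; a_2 = 225; b_2 = 35; c_2 = 25; b_3 = 245; c_3 = 50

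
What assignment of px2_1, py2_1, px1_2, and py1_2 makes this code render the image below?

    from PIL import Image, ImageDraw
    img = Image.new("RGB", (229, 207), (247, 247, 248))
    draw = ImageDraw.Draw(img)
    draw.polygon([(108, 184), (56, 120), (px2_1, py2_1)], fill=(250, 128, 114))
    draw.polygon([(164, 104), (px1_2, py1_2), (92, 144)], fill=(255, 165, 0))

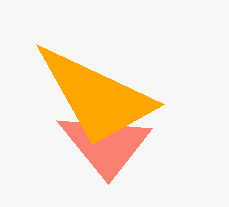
px2_1 = 152, py2_1 = 128, px1_2 = 36, py1_2 = 44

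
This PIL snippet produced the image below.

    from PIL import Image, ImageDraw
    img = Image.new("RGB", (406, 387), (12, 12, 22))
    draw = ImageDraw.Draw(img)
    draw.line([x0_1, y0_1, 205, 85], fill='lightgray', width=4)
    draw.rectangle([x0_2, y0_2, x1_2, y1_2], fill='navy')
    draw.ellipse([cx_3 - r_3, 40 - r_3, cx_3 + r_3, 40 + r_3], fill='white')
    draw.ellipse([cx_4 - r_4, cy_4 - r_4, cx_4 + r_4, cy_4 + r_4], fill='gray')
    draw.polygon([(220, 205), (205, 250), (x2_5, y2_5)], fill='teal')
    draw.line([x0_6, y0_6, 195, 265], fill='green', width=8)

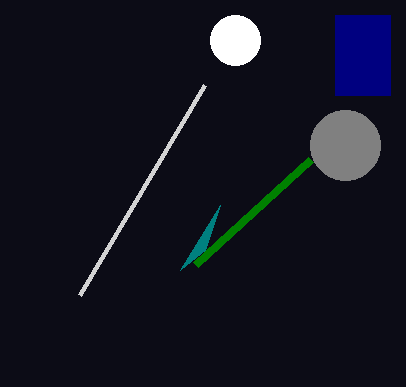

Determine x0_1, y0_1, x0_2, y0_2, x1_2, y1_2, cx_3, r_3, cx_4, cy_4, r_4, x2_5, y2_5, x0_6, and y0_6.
x0_1 = 80, y0_1 = 295, x0_2 = 335, y0_2 = 15, x1_2 = 390, y1_2 = 95, cx_3 = 235, r_3 = 25, cx_4 = 345, cy_4 = 145, r_4 = 35, x2_5 = 180, y2_5 = 270, x0_6 = 310, y0_6 = 160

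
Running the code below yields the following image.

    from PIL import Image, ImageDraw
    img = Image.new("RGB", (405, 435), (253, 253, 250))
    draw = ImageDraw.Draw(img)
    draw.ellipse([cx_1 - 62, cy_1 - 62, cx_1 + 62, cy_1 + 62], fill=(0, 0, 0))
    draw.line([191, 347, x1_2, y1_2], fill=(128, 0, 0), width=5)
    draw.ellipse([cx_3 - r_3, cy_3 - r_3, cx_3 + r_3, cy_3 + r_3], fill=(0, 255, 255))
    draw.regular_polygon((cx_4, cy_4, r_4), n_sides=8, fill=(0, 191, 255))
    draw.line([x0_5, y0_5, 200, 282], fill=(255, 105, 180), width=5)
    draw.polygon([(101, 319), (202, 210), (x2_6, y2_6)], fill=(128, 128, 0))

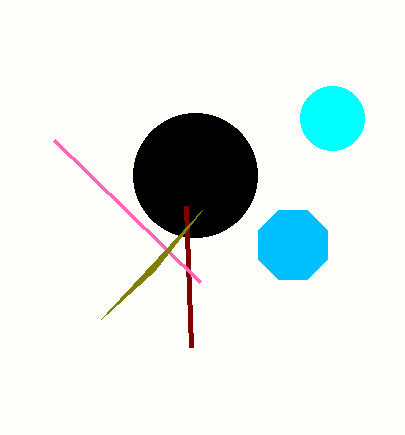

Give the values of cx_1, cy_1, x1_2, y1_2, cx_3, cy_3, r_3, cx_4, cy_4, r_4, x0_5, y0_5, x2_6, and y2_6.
cx_1 = 195
cy_1 = 175
x1_2 = 186
y1_2 = 206
cx_3 = 332
cy_3 = 118
r_3 = 32
cx_4 = 293
cy_4 = 245
r_4 = 37
x0_5 = 54
y0_5 = 140
x2_6 = 154
y2_6 = 271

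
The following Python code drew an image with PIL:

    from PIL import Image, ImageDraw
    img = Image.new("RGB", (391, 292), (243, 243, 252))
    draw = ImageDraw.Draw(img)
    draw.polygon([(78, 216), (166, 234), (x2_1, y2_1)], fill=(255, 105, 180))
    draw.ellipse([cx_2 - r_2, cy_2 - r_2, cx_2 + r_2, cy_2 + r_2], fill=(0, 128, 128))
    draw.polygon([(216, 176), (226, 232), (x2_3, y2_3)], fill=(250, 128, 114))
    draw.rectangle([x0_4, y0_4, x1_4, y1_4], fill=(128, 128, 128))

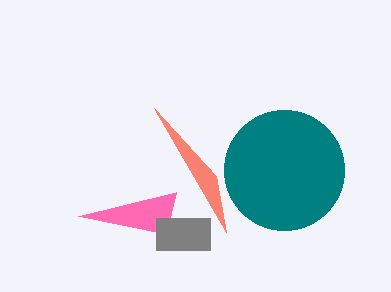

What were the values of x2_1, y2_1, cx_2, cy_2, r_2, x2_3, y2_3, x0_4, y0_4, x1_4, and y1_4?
x2_1 = 176; y2_1 = 192; cx_2 = 284; cy_2 = 170; r_2 = 60; x2_3 = 154; y2_3 = 108; x0_4 = 156; y0_4 = 218; x1_4 = 210; y1_4 = 250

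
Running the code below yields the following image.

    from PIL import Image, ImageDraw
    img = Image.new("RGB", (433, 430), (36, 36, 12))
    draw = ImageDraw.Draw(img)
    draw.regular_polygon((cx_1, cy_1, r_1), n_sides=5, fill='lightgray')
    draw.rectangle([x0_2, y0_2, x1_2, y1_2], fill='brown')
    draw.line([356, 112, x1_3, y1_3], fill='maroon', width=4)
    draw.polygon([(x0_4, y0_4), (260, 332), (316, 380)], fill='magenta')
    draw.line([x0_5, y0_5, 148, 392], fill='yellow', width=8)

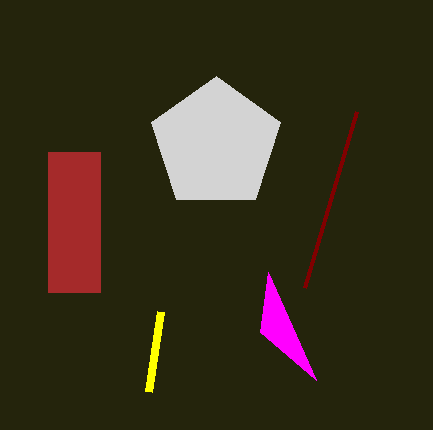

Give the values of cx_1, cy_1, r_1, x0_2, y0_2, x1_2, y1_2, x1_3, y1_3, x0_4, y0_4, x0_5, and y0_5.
cx_1 = 216
cy_1 = 144
r_1 = 68
x0_2 = 48
y0_2 = 152
x1_2 = 100
y1_2 = 292
x1_3 = 304
y1_3 = 288
x0_4 = 268
y0_4 = 272
x0_5 = 160
y0_5 = 312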